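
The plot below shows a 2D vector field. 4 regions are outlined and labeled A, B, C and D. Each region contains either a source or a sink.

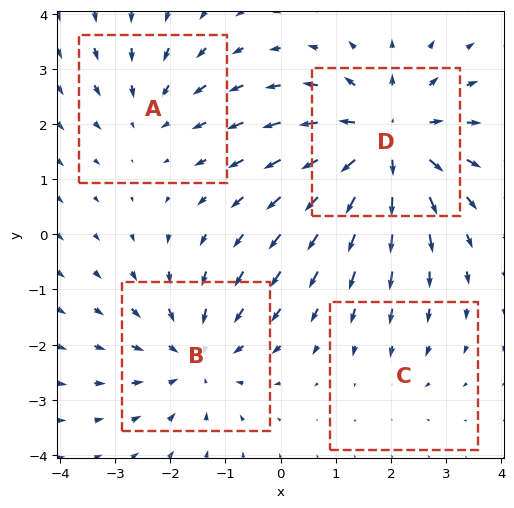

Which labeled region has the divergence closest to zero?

Divergence at each region's feature centre — A: about -3, B: about -4, C: about -2, D: about +6. Region C is closest to zero.

C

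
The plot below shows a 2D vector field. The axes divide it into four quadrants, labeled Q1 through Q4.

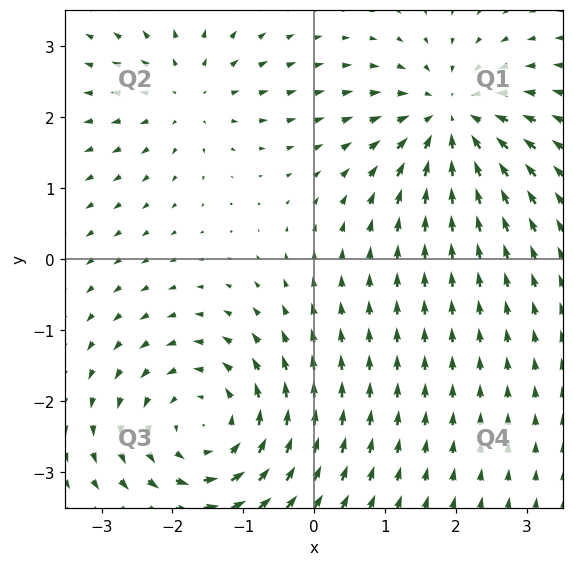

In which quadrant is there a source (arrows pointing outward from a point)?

The source sits at approximately (-1.8, 2.3), which lies in quadrant Q2. The divergence there is about +3, positive as expected for a source.

Q2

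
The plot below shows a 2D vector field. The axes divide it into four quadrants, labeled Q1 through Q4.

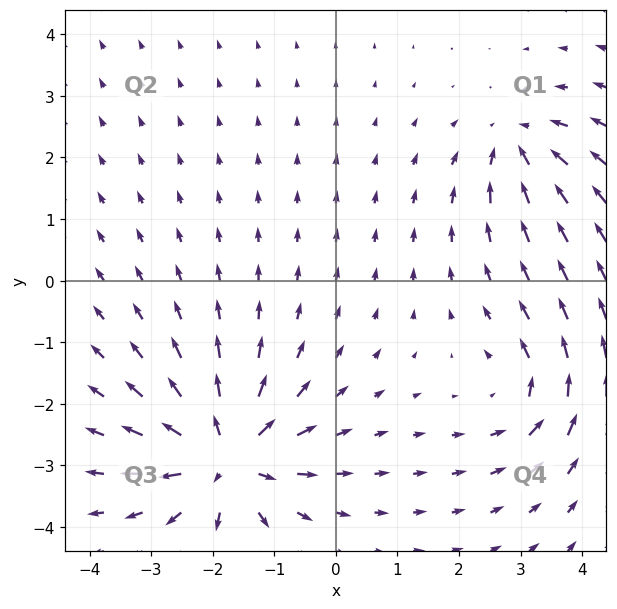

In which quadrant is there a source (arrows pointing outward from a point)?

Q3

The source sits at approximately (-1.8, -2.9), which lies in quadrant Q3. The divergence there is about +6, positive as expected for a source.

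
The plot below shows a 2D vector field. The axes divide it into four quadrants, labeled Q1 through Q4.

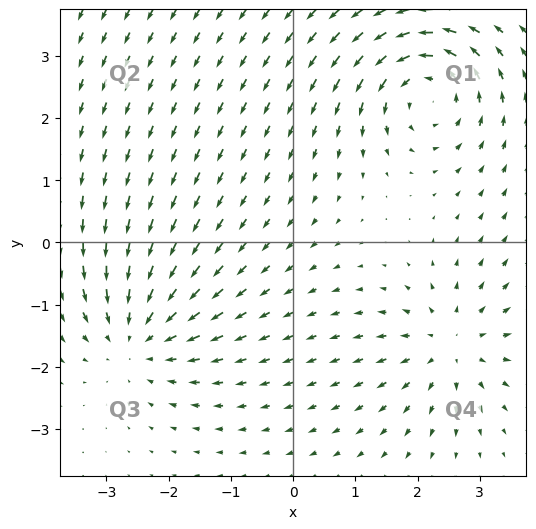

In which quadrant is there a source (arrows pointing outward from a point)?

The source sits at approximately (2.5, -1.7), which lies in quadrant Q4. The divergence there is about +4, positive as expected for a source.

Q4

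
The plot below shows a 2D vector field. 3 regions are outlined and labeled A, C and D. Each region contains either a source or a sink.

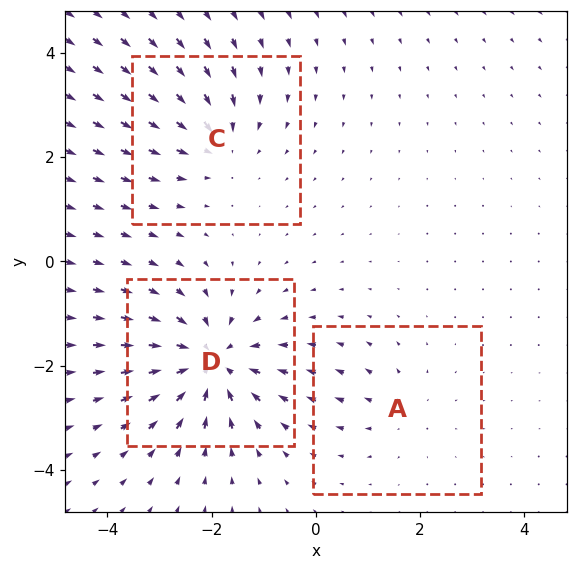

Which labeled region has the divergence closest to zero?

Divergence at each region's feature centre — A: about +2, C: about -3, D: about -5. Region A is closest to zero.

A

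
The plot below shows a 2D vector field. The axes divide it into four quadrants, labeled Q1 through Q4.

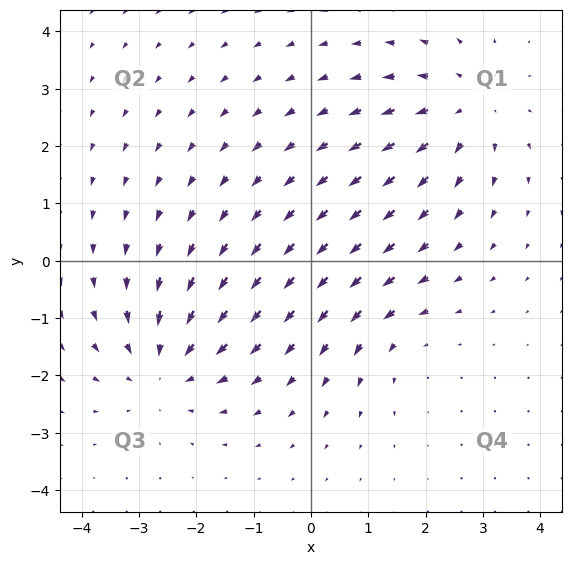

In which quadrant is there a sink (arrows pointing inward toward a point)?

The sink sits at approximately (-2.5, -1.9), which lies in quadrant Q3. The divergence there is about -4, negative as expected for a sink.

Q3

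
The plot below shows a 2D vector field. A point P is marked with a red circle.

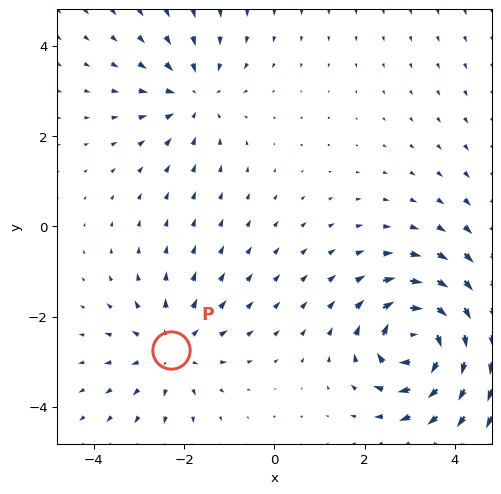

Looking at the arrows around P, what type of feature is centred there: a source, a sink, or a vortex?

At P (-2.3, -2.7) the arrows spread outward. Divergence about +3, curl ≈0 — positive divergence with near-zero curl is a source.

source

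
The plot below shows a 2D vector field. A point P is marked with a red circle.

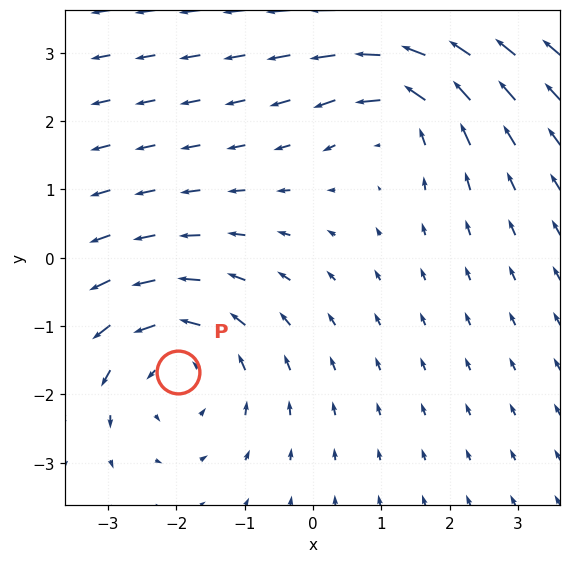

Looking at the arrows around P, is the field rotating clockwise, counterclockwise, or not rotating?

counterclockwise

Near P at (-2.0, -1.7) the arrows circulate counterclockwise. The curl (z-component) there is about +3; positive curl means counterclockwise rotation.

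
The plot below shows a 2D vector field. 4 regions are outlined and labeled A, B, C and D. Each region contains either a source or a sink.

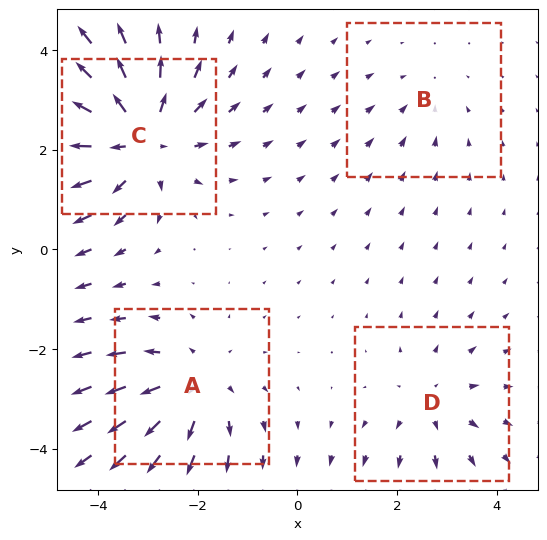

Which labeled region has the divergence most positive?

C

Divergence at each region's feature centre — A: about +4, B: about -2, C: about +6, D: about +3. Region C is most positive.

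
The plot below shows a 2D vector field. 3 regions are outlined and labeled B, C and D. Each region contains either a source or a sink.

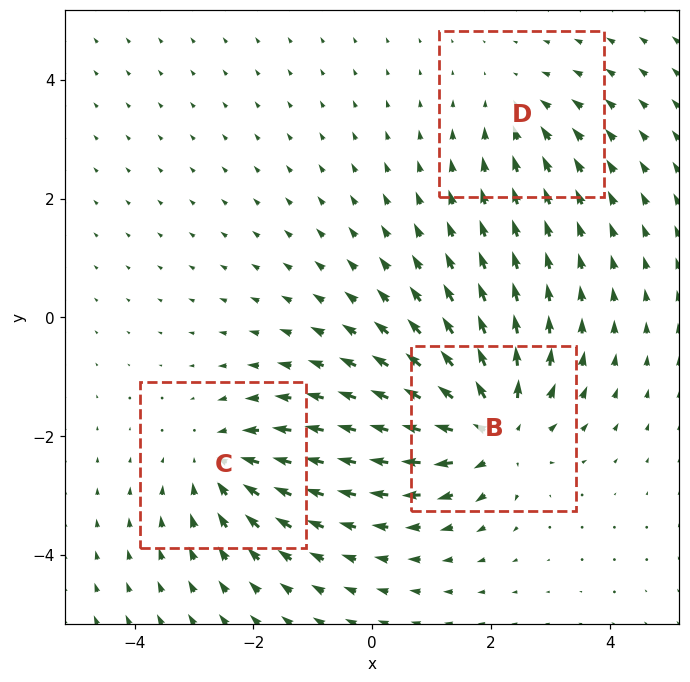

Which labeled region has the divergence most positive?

Divergence at each region's feature centre — B: about +5, C: about -3, D: about -2. Region B is most positive.

B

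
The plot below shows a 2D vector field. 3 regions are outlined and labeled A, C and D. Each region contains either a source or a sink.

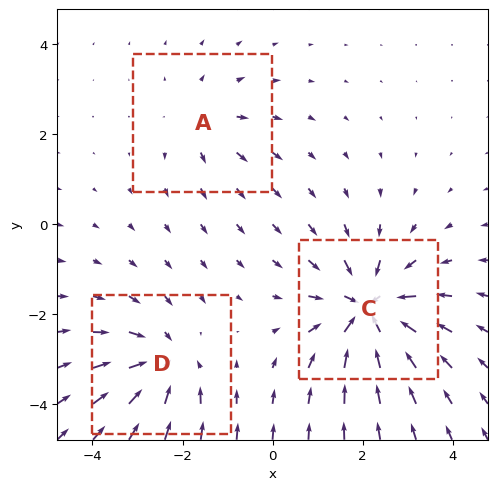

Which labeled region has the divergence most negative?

Divergence at each region's feature centre — A: about +2, C: about -6, D: about -4. Region C is most negative.

C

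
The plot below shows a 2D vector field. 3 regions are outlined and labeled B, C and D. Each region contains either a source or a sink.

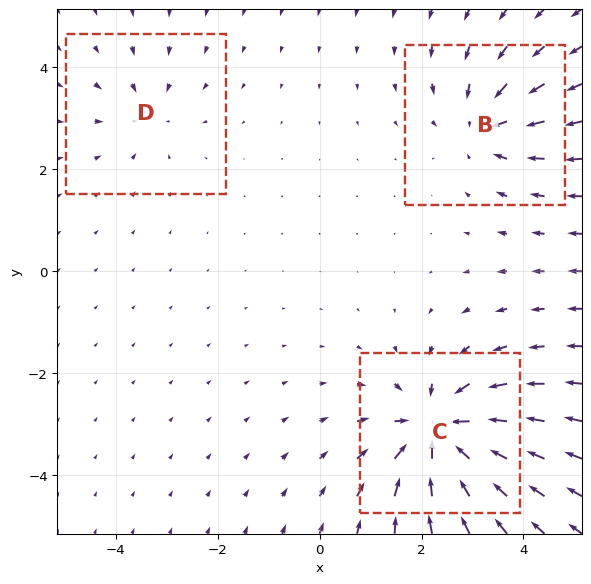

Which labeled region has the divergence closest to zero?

Divergence at each region's feature centre — B: about -3, C: about -6, D: about -2. Region D is closest to zero.

D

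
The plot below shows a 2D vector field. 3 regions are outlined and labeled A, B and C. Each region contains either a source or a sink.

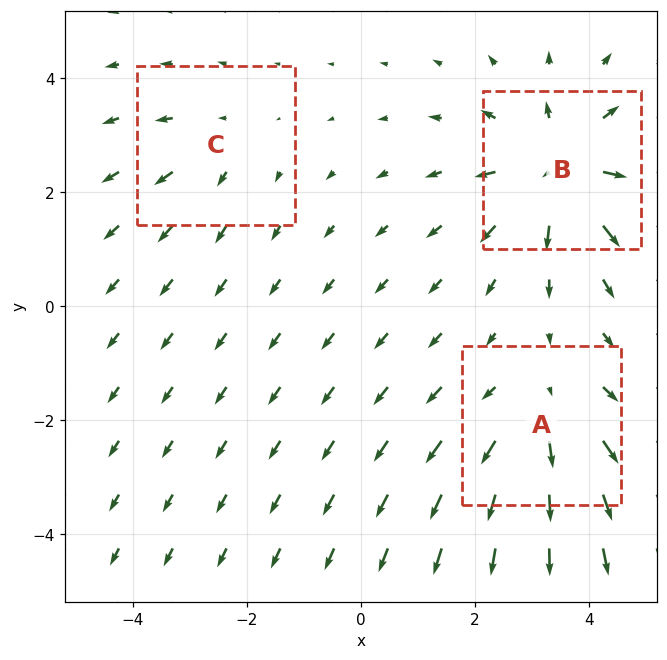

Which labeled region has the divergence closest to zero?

Divergence at each region's feature centre — A: about +3, B: about +4, C: about +2. Region C is closest to zero.

C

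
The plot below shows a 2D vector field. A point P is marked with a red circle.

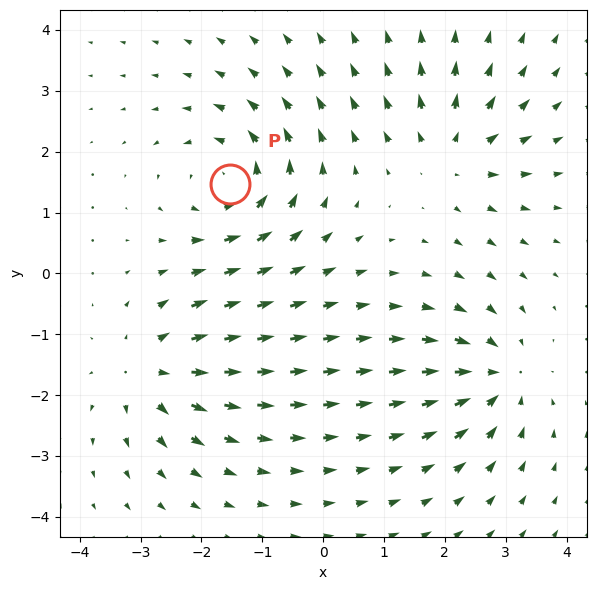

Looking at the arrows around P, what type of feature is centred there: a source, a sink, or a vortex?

At P (-1.5, 1.5) the arrows circulate counterclockwise. Divergence ≈0, curl about +4 — near-zero divergence with nonzero curl is a vortex.

vortex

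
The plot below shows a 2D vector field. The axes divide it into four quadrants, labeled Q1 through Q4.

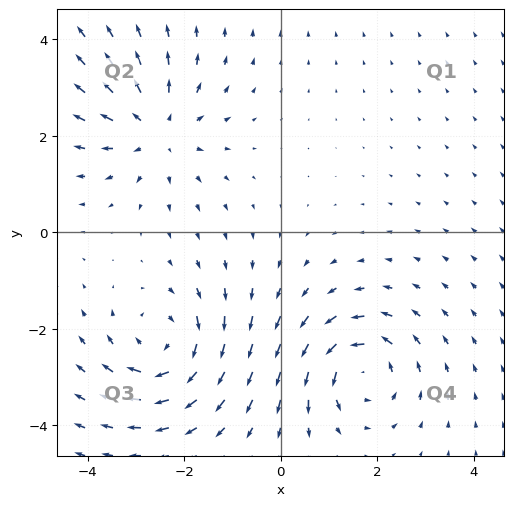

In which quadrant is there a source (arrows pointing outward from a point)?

The source sits at approximately (-2.6, 2.1), which lies in quadrant Q2. The divergence there is about +3, positive as expected for a source.

Q2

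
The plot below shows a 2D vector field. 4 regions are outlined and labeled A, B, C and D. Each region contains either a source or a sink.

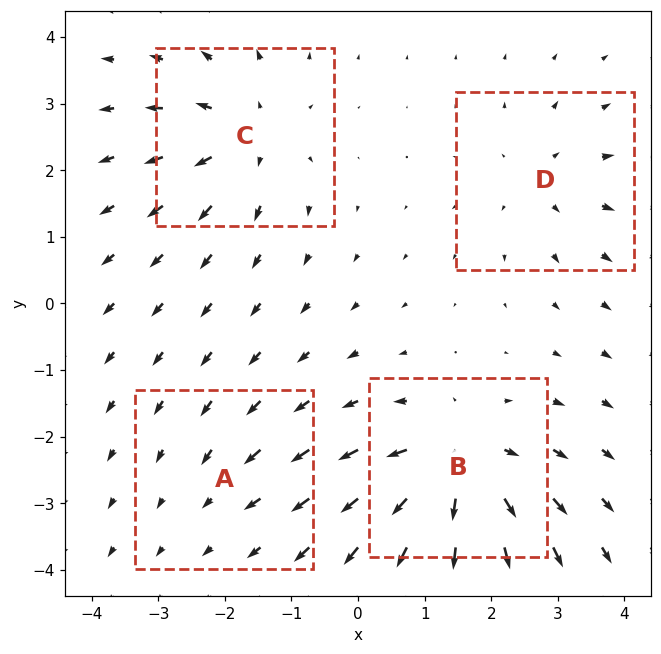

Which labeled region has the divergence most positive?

B

Divergence at each region's feature centre — A: about -2, B: about +8, C: about +6, D: about +4. Region B is most positive.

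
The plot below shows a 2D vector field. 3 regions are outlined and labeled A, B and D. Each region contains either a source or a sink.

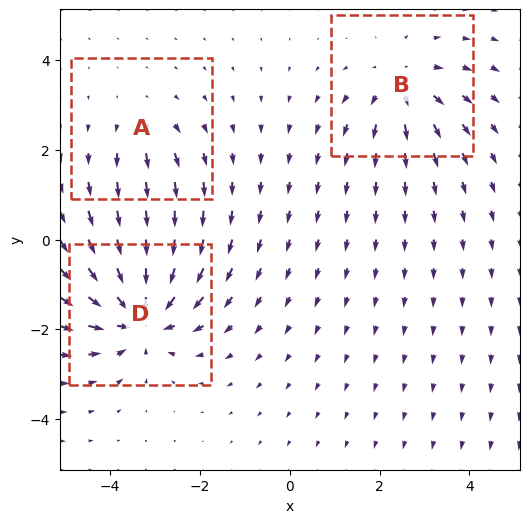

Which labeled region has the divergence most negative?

D

Divergence at each region's feature centre — A: about +2, B: about +3, D: about -5. Region D is most negative.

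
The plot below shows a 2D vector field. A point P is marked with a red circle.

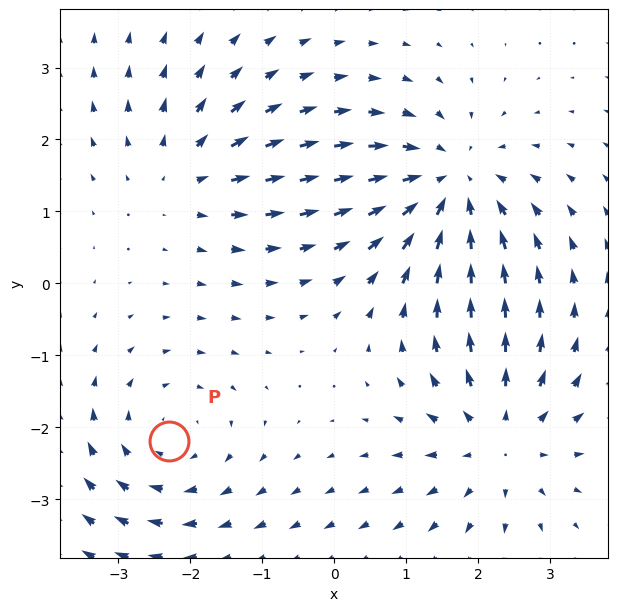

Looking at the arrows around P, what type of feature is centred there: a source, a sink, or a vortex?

vortex

At P (-2.3, -2.2) the arrows circulate clockwise. Divergence ≈0, curl about -3 — near-zero divergence with nonzero curl is a vortex.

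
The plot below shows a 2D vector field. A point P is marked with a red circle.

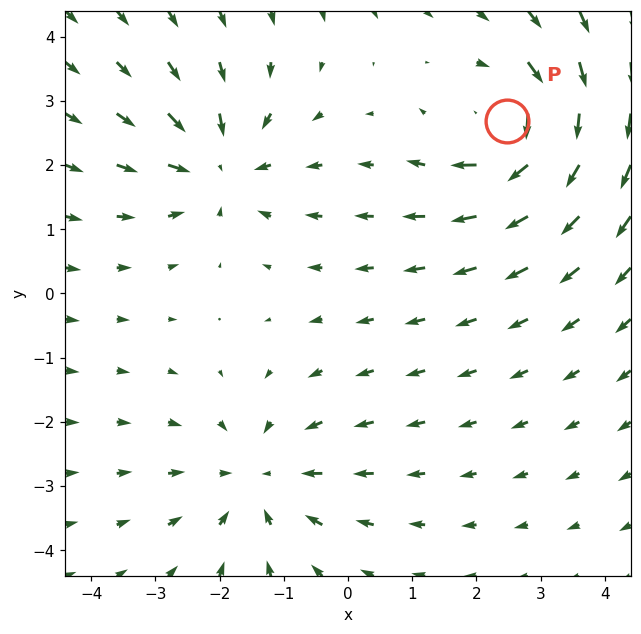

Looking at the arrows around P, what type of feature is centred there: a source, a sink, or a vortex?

vortex

At P (2.5, 2.7) the arrows circulate clockwise. Divergence ≈0, curl about -4 — near-zero divergence with nonzero curl is a vortex.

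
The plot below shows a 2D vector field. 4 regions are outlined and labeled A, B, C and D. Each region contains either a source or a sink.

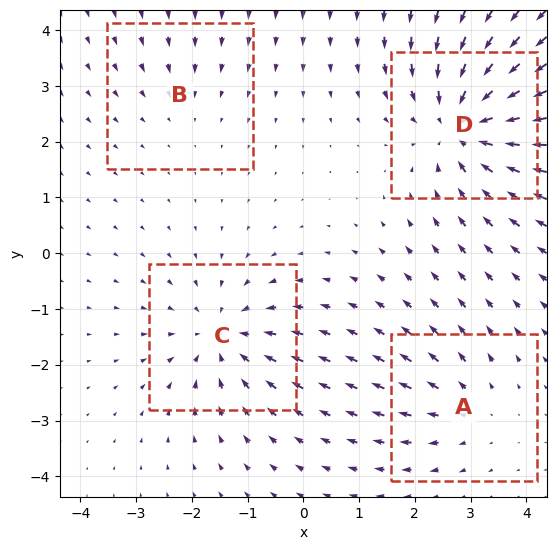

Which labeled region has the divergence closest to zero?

Divergence at each region's feature centre — A: about +3, B: about -2, C: about -5, D: about -7. Region B is closest to zero.

B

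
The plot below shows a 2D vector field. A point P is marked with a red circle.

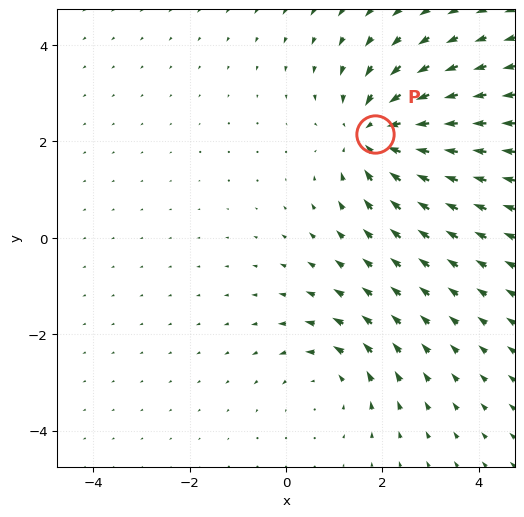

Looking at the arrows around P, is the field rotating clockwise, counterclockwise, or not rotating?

Near P at (1.8, 2.2) the arrows show no circulation. The curl there is ≈0.

not rotating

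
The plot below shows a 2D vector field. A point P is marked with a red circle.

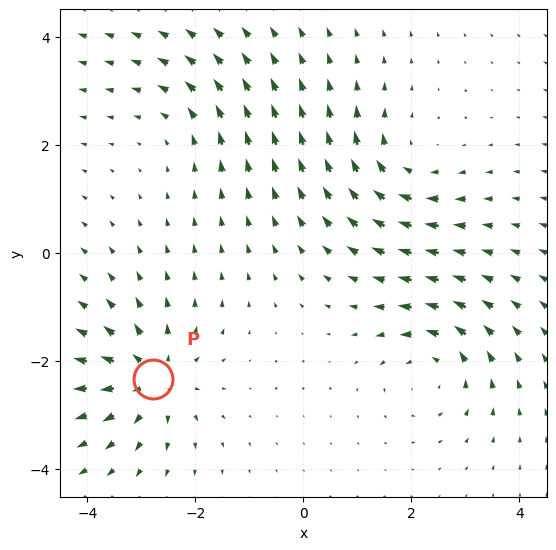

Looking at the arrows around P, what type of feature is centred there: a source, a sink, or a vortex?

source

At P (-2.8, -2.3) the arrows spread outward. Divergence about +5, curl ≈0 — positive divergence with near-zero curl is a source.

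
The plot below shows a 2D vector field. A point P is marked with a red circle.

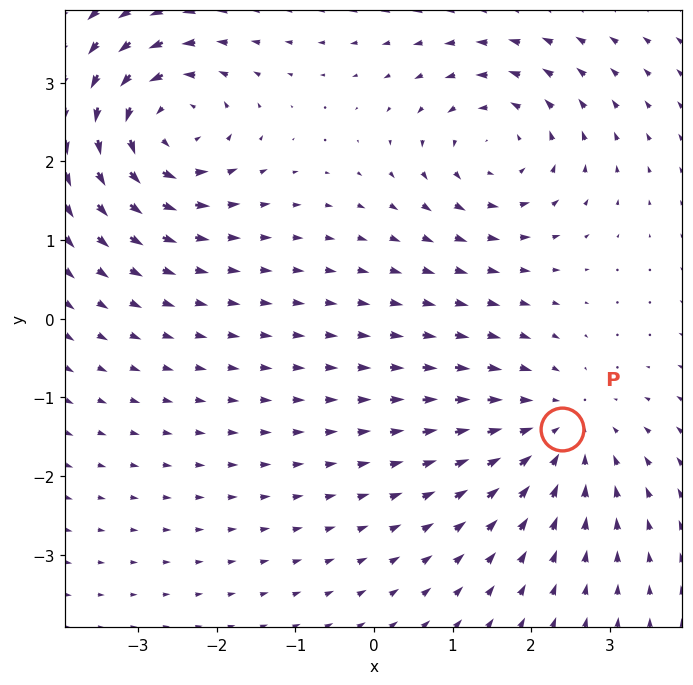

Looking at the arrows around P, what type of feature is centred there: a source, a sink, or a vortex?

sink

At P (2.4, -1.4) the arrows converge inward. Divergence about -4, curl ≈0 — negative divergence with near-zero curl is a sink.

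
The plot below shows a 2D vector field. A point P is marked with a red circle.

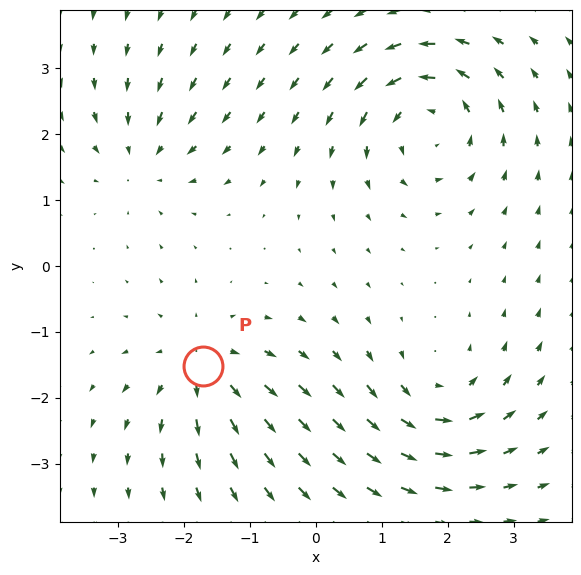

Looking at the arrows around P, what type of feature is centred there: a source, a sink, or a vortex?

At P (-1.7, -1.5) the arrows spread outward. Divergence about +4, curl ≈0 — positive divergence with near-zero curl is a source.

source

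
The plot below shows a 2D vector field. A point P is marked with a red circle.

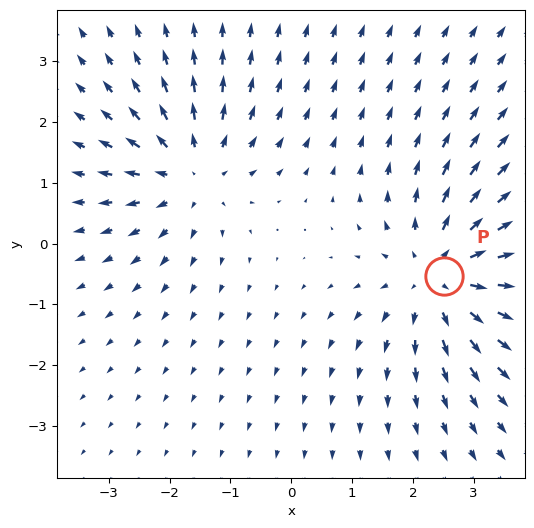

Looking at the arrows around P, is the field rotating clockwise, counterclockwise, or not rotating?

not rotating

Near P at (2.5, -0.5) the arrows show no circulation. The curl there is ≈0.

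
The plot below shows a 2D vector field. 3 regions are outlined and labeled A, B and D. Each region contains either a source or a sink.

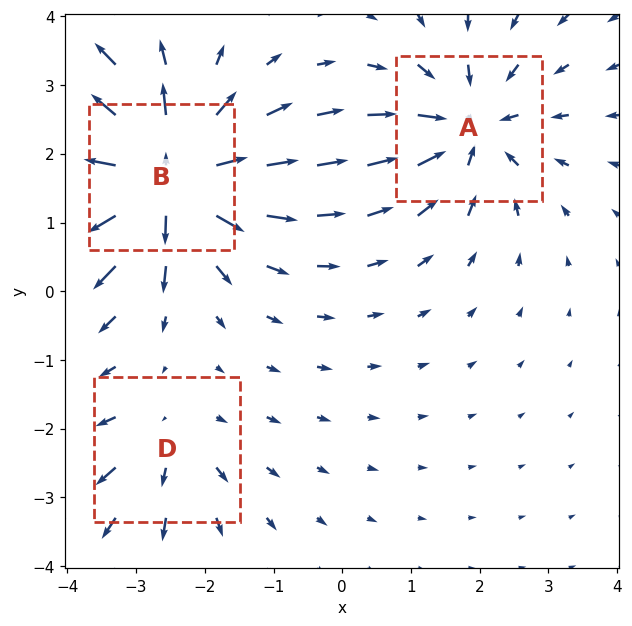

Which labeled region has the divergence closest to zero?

D

Divergence at each region's feature centre — A: about -4, B: about +6, D: about +2. Region D is closest to zero.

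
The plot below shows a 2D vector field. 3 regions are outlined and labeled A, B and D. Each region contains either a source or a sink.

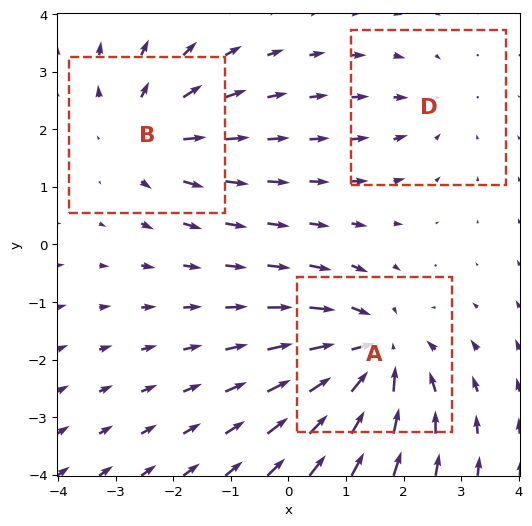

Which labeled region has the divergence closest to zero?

Divergence at each region's feature centre — A: about -4, B: about +3, D: about -2. Region D is closest to zero.

D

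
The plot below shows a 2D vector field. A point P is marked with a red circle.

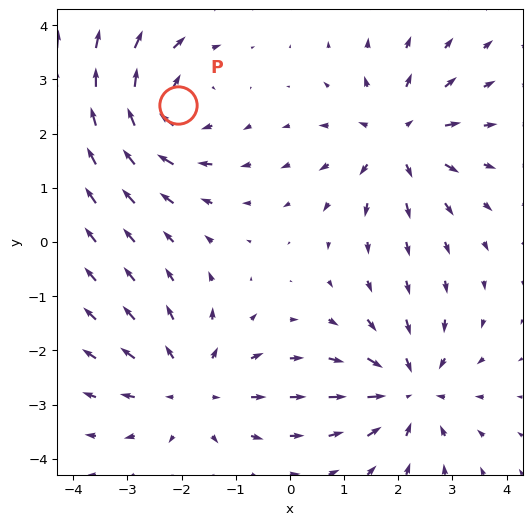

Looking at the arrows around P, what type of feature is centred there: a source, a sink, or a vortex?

vortex

At P (-2.1, 2.5) the arrows circulate clockwise. Divergence ≈0, curl about -5 — near-zero divergence with nonzero curl is a vortex.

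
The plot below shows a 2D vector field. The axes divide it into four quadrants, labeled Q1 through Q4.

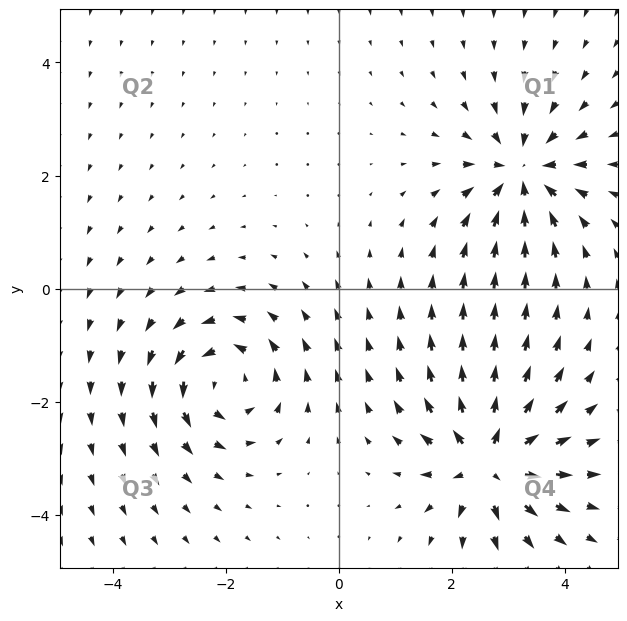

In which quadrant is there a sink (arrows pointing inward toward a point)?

The sink sits at approximately (3.2, 2.1), which lies in quadrant Q1. The divergence there is about -6, negative as expected for a sink.

Q1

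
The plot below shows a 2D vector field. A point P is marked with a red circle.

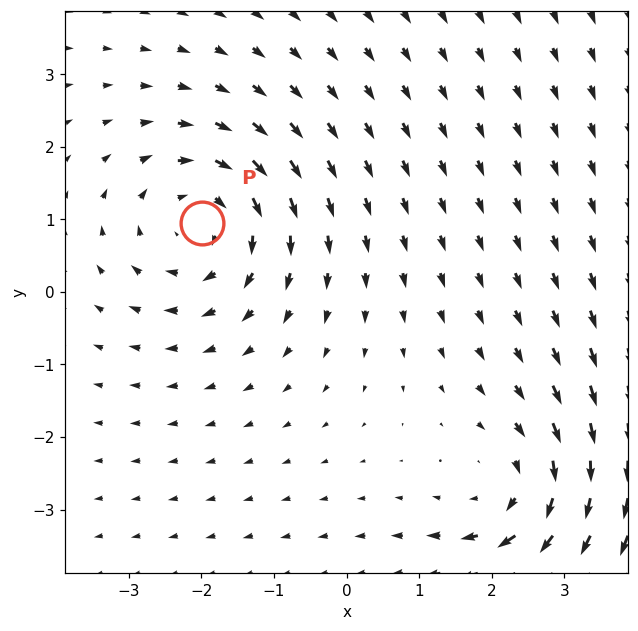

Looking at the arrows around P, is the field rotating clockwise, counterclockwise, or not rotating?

clockwise

Near P at (-2.0, 1.0) the arrows circulate clockwise. The curl (z-component) there is about -4; negative curl means clockwise rotation.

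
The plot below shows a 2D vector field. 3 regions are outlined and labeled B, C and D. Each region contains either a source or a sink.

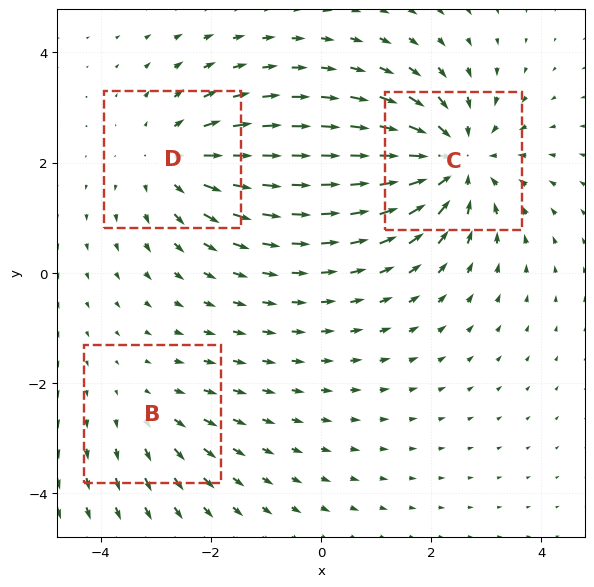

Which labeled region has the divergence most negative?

Divergence at each region's feature centre — B: about +2, C: about -4, D: about +3. Region C is most negative.

C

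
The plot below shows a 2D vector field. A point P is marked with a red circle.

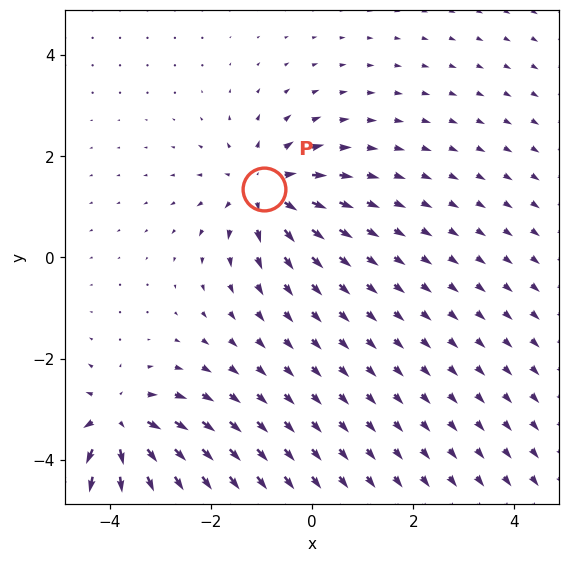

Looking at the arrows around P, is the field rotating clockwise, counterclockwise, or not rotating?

Near P at (-1.0, 1.3) the arrows show no circulation. The curl there is ≈0.

not rotating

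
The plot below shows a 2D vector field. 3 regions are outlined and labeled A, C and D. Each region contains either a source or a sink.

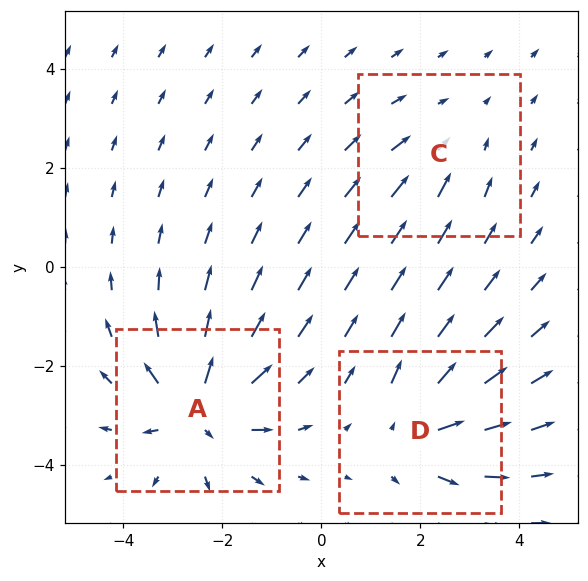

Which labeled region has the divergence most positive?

A

Divergence at each region's feature centre — A: about +6, C: about -2, D: about +4. Region A is most positive.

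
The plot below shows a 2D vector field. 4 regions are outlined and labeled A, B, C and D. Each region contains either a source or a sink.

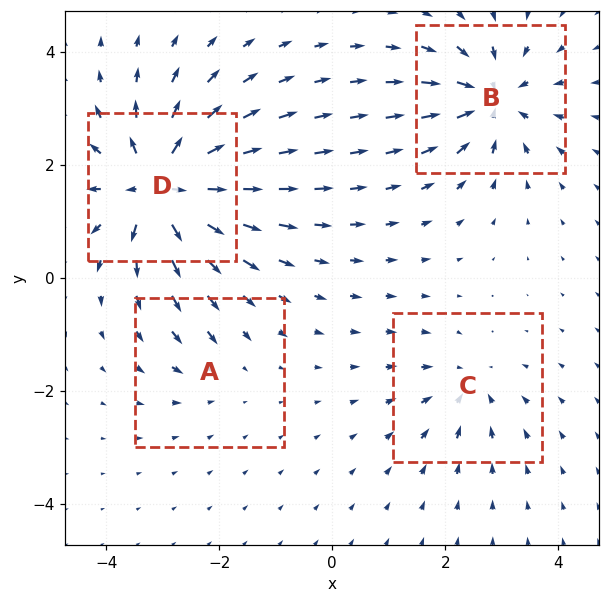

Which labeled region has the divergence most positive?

D

Divergence at each region's feature centre — A: about -2, B: about -7, C: about -4, D: about +9. Region D is most positive.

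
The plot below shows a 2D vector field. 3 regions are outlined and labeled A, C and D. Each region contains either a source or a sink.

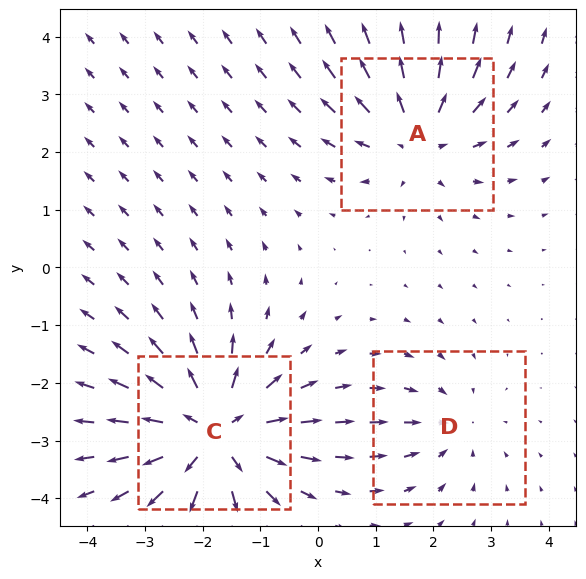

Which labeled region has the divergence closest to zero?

Divergence at each region's feature centre — A: about +4, C: about +5, D: about -2. Region D is closest to zero.

D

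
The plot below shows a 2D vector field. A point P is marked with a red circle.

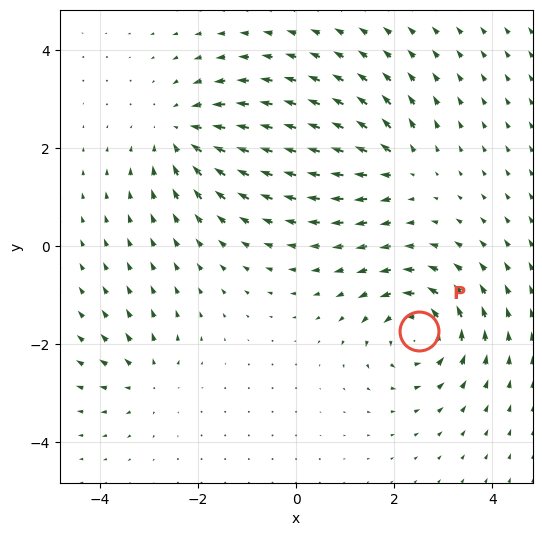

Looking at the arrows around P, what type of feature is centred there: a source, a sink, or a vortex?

At P (2.5, -1.7) the arrows circulate counterclockwise. Divergence ≈0, curl about +6 — near-zero divergence with nonzero curl is a vortex.

vortex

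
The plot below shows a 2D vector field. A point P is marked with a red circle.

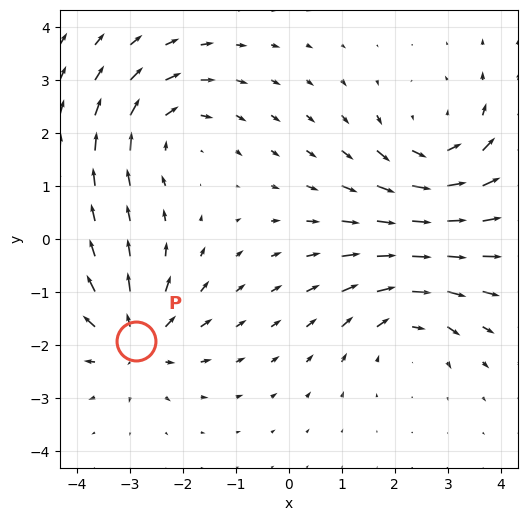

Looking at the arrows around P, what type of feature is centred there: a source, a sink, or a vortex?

source

At P (-2.9, -1.9) the arrows spread outward. Divergence about +4, curl ≈0 — positive divergence with near-zero curl is a source.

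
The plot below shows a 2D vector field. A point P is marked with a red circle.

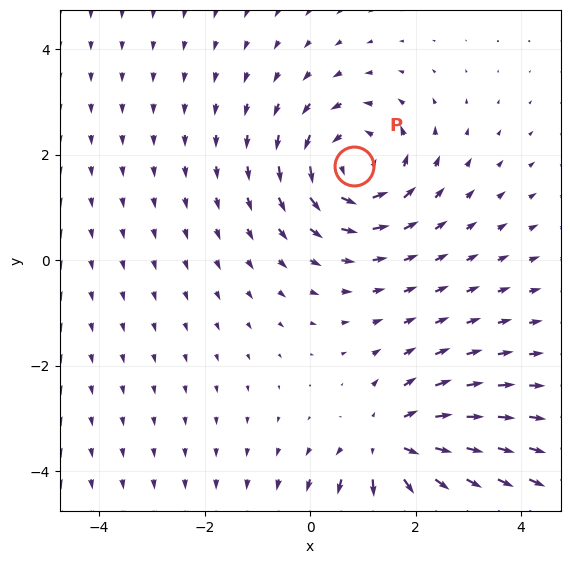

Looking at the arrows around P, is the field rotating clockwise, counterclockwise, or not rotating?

counterclockwise

Near P at (0.8, 1.8) the arrows circulate counterclockwise. The curl (z-component) there is about +5; positive curl means counterclockwise rotation.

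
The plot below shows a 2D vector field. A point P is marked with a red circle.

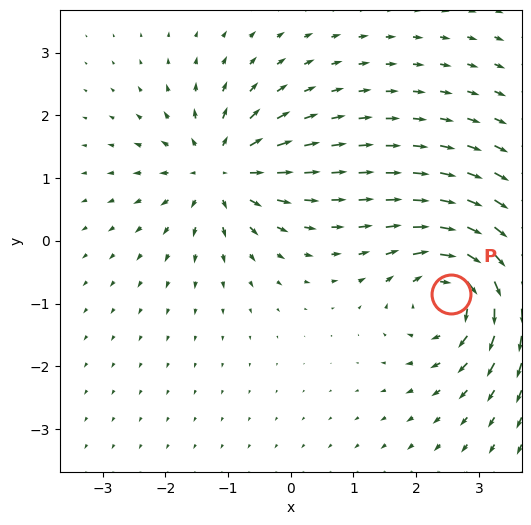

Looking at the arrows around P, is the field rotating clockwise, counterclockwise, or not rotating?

Near P at (2.6, -0.9) the arrows circulate clockwise. The curl (z-component) there is about -6; negative curl means clockwise rotation.

clockwise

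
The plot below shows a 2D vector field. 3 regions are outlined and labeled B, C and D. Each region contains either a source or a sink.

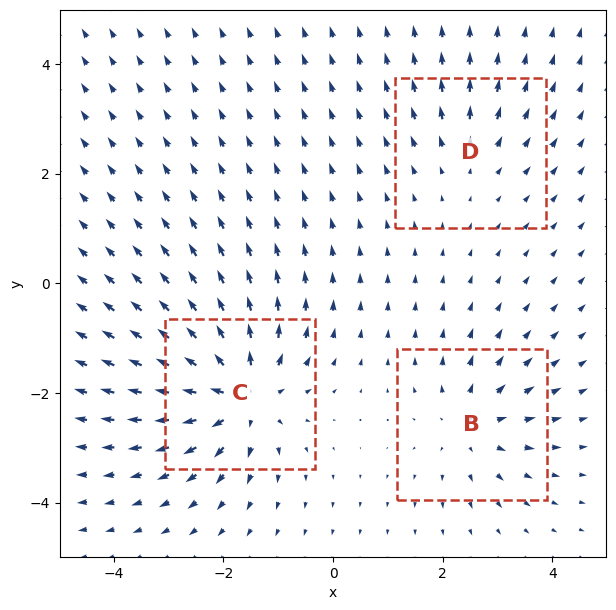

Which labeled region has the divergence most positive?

C

Divergence at each region's feature centre — B: about +3, C: about +6, D: about +2. Region C is most positive.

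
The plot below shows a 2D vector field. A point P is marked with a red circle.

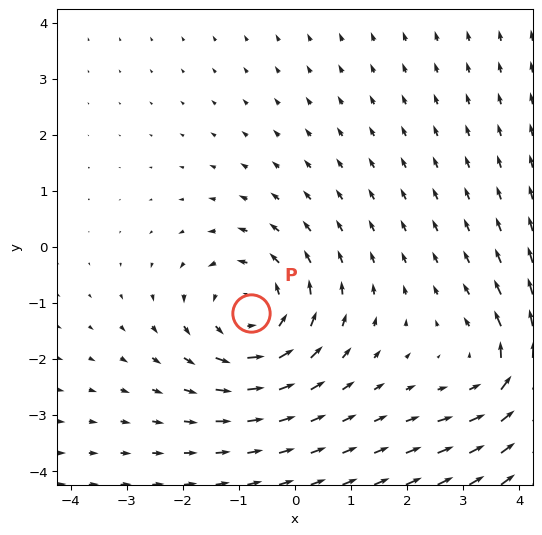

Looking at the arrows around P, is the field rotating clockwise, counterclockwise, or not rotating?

Near P at (-0.8, -1.2) the arrows circulate counterclockwise. The curl (z-component) there is about +3; positive curl means counterclockwise rotation.

counterclockwise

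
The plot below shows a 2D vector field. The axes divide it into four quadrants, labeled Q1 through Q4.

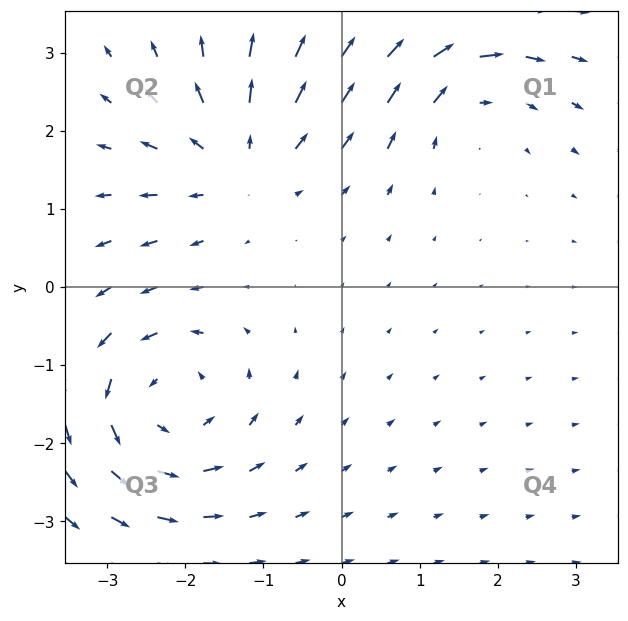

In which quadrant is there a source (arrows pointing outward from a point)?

The source sits at approximately (-1.3, 1.7), which lies in quadrant Q2. The divergence there is about +4, positive as expected for a source.

Q2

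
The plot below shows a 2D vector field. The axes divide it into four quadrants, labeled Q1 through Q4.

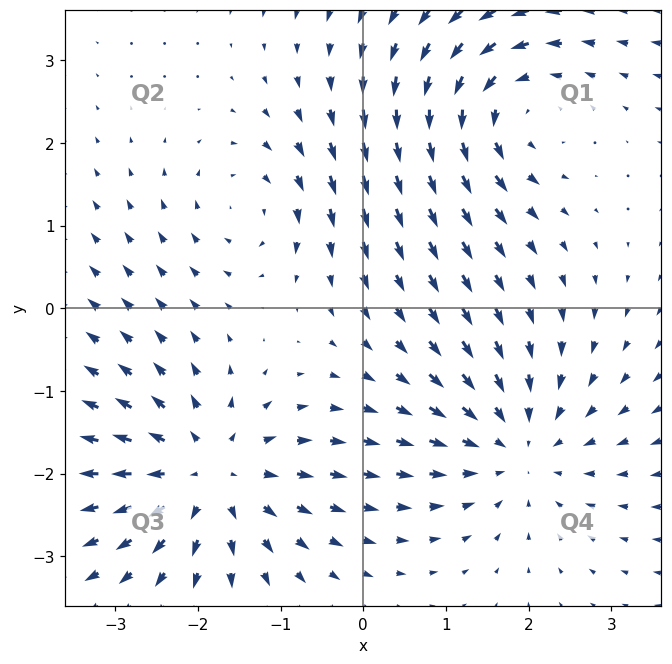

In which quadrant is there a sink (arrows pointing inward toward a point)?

Q4

The sink sits at approximately (1.9, -1.7), which lies in quadrant Q4. The divergence there is about -4, negative as expected for a sink.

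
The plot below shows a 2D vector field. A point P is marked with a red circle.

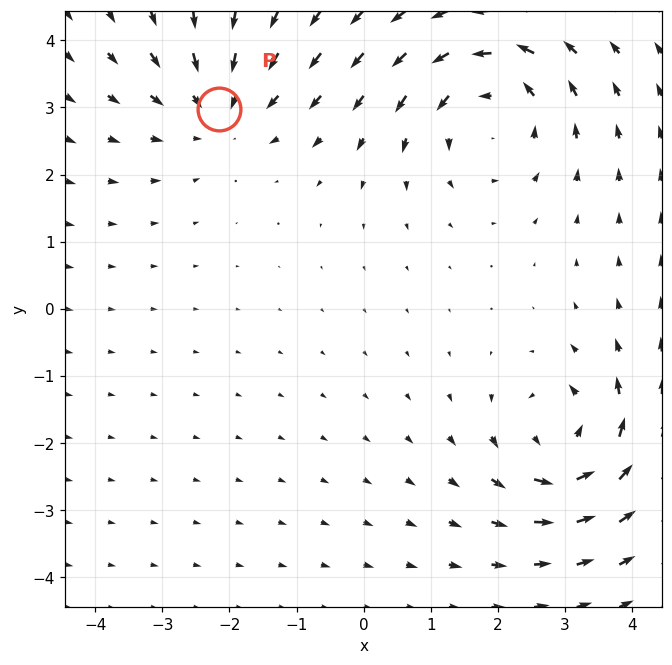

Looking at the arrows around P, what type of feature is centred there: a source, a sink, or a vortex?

At P (-2.2, 3.0) the arrows converge inward. Divergence about -3, curl ≈0 — negative divergence with near-zero curl is a sink.

sink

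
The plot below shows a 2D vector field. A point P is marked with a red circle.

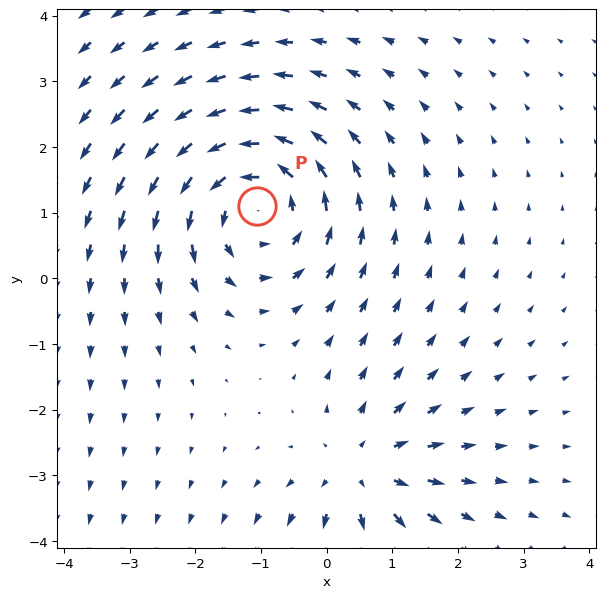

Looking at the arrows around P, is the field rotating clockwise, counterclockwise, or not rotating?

counterclockwise

Near P at (-1.1, 1.1) the arrows circulate counterclockwise. The curl (z-component) there is about +4; positive curl means counterclockwise rotation.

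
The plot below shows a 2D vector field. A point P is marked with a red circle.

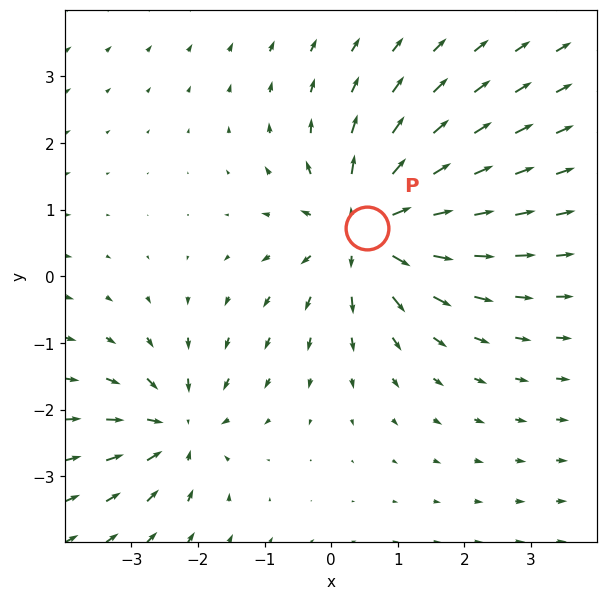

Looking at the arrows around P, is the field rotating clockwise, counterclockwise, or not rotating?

Near P at (0.5, 0.7) the arrows show no circulation. The curl there is ≈0.

not rotating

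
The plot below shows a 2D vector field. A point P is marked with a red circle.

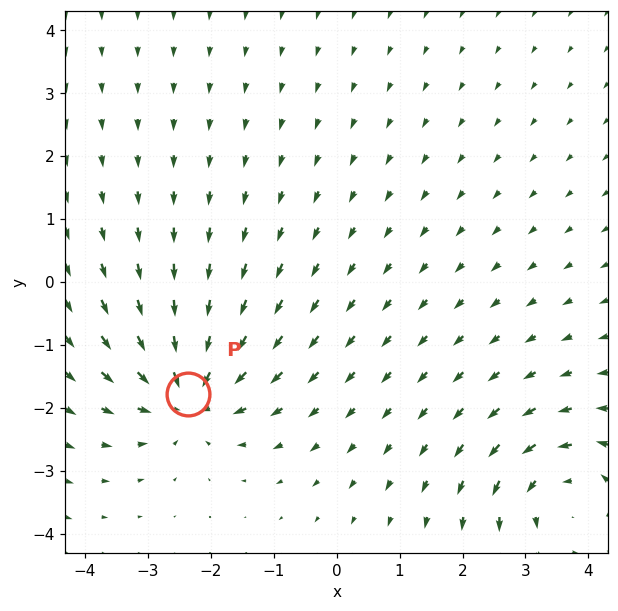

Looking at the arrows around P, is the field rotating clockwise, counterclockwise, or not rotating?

Near P at (-2.4, -1.8) the arrows show no circulation. The curl there is ≈0.

not rotating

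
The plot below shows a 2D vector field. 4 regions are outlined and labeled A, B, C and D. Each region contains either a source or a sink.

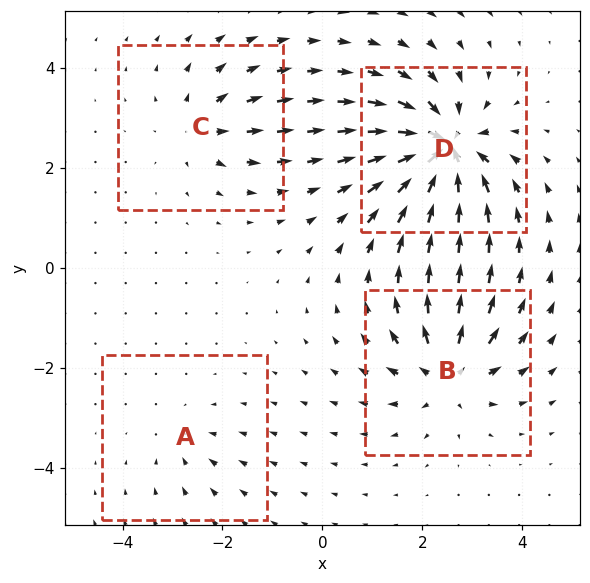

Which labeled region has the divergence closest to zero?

A

Divergence at each region's feature centre — A: about -2, B: about +6, C: about +4, D: about -9. Region A is closest to zero.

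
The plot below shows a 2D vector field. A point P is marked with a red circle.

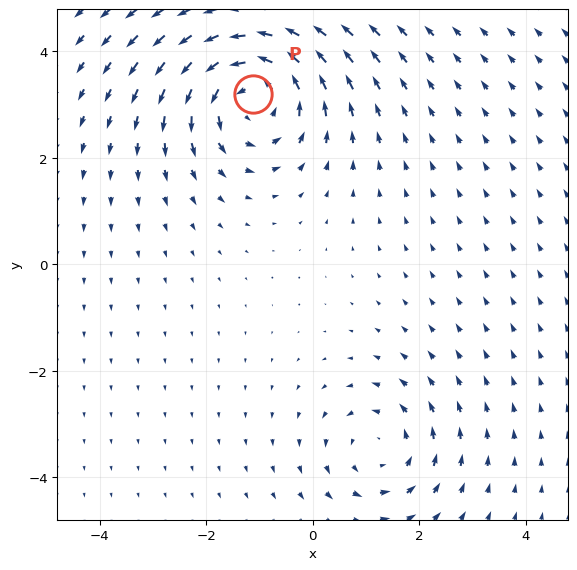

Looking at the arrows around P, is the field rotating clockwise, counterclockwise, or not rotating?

counterclockwise

Near P at (-1.1, 3.2) the arrows circulate counterclockwise. The curl (z-component) there is about +4; positive curl means counterclockwise rotation.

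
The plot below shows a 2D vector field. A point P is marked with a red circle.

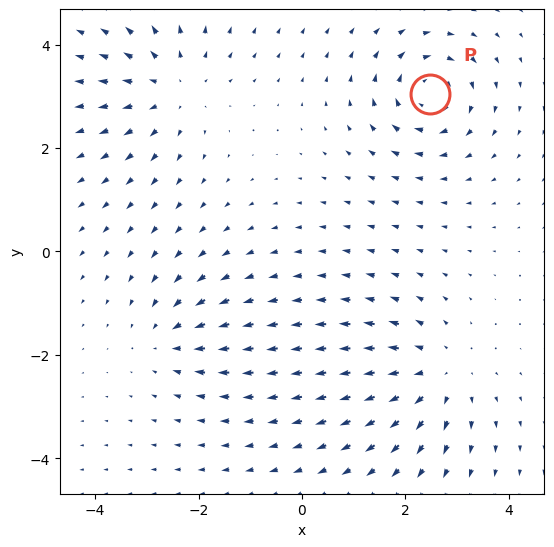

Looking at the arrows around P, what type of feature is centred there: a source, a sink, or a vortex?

At P (2.5, 3.0) the arrows circulate clockwise. Divergence ≈0, curl about -6 — near-zero divergence with nonzero curl is a vortex.

vortex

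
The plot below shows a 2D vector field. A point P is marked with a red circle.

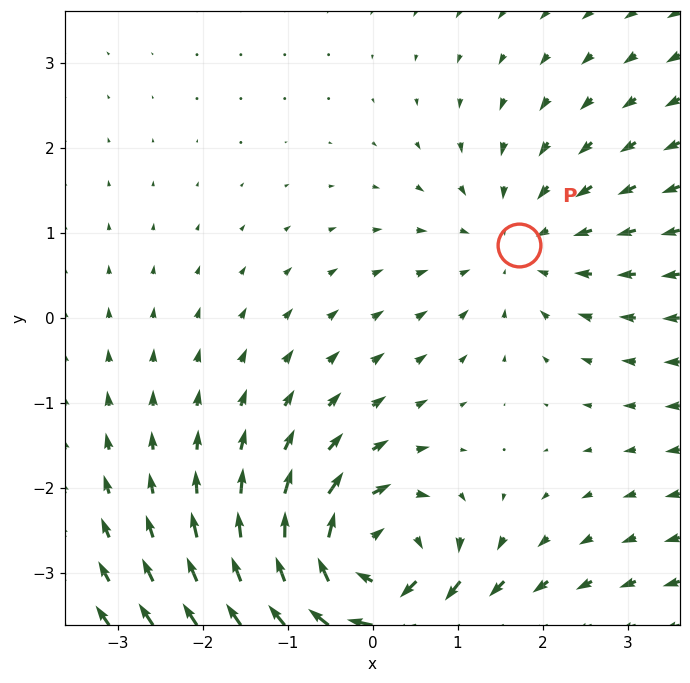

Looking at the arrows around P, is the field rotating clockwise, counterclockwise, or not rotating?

Near P at (1.7, 0.9) the arrows show no circulation. The curl there is ≈0.

not rotating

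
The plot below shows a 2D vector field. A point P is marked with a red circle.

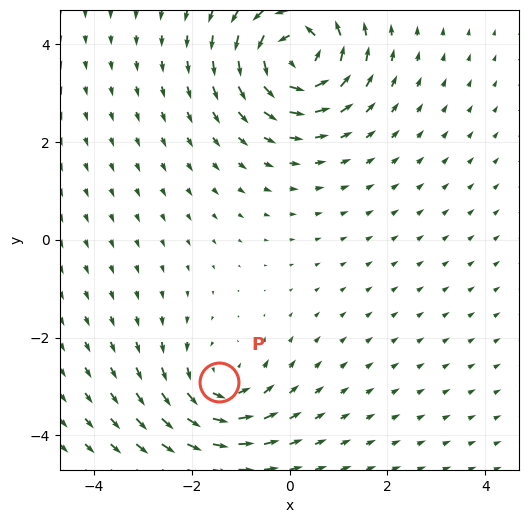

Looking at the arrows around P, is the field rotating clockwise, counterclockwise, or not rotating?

Near P at (-1.4, -2.9) the arrows circulate counterclockwise. The curl (z-component) there is about +4; positive curl means counterclockwise rotation.

counterclockwise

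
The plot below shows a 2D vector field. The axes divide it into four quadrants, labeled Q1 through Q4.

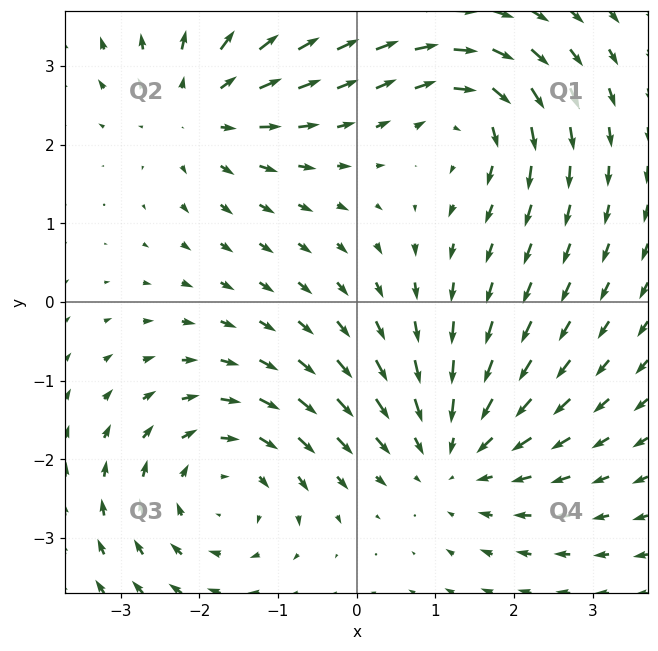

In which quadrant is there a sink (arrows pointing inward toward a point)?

The sink sits at approximately (1.2, -1.9), which lies in quadrant Q4. The divergence there is about -4, negative as expected for a sink.

Q4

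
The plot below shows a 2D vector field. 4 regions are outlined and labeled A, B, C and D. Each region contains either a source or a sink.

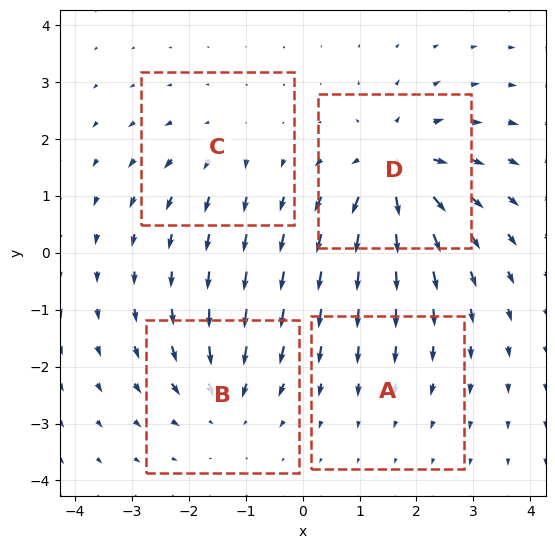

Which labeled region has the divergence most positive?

D

Divergence at each region's feature centre — A: about -2, B: about -5, C: about +3, D: about +8. Region D is most positive.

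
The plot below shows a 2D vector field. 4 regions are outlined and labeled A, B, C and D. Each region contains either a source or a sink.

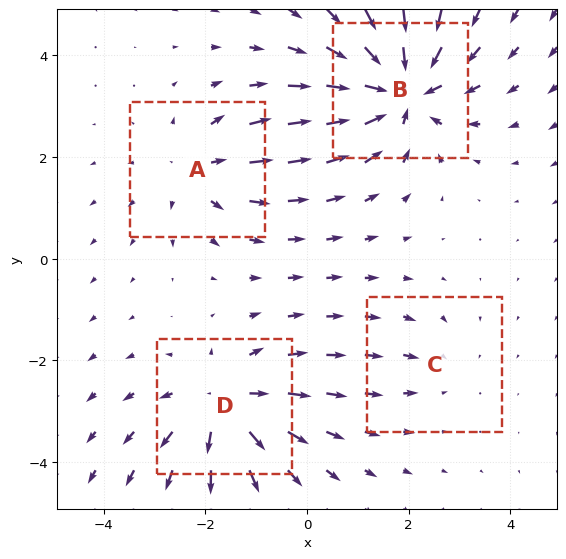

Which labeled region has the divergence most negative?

B

Divergence at each region's feature centre — A: about +4, B: about -7, C: about -2, D: about +5. Region B is most negative.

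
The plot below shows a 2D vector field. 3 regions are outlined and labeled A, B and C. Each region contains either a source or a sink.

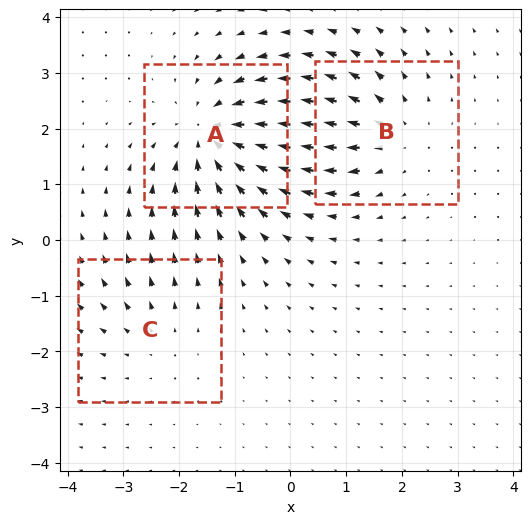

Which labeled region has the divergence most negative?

A

Divergence at each region's feature centre — A: about -5, B: about +3, C: about +2. Region A is most negative.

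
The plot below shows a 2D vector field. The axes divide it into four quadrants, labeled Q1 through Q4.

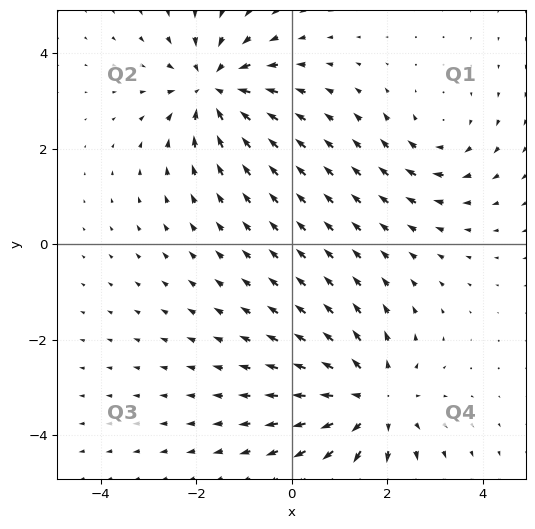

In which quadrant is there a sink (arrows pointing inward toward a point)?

Q2

The sink sits at approximately (-1.6, 3.3), which lies in quadrant Q2. The divergence there is about -5, negative as expected for a sink.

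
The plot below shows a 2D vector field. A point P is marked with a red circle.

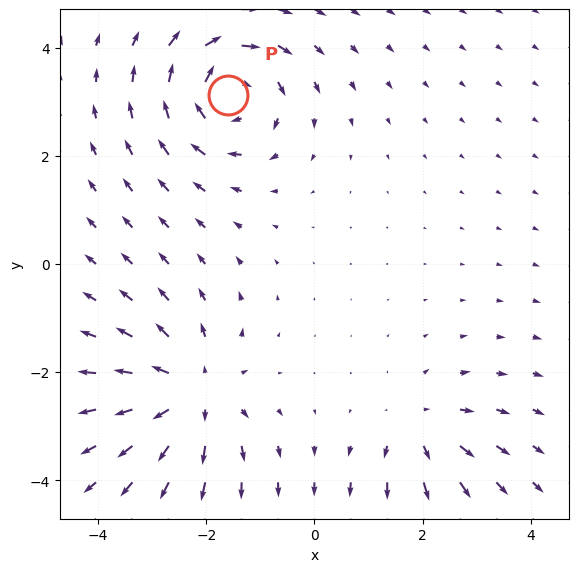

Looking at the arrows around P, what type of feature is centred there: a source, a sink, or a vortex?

At P (-1.6, 3.1) the arrows circulate clockwise. Divergence ≈0, curl about -6 — near-zero divergence with nonzero curl is a vortex.

vortex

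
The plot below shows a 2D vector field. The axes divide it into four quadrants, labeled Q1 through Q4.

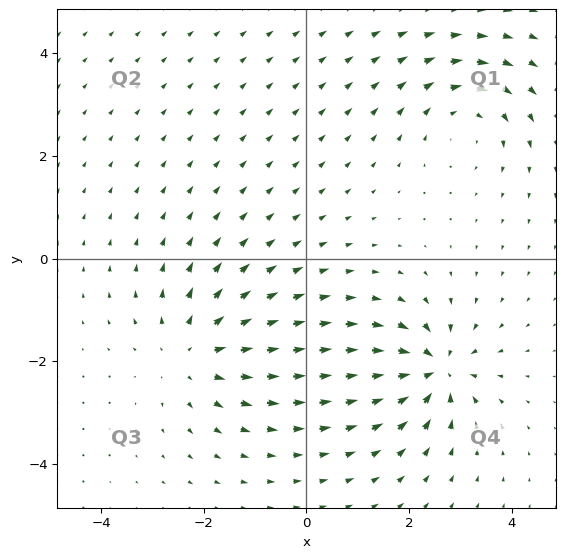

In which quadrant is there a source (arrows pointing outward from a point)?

Q3

The source sits at approximately (-2.2, -1.8), which lies in quadrant Q3. The divergence there is about +4, positive as expected for a source.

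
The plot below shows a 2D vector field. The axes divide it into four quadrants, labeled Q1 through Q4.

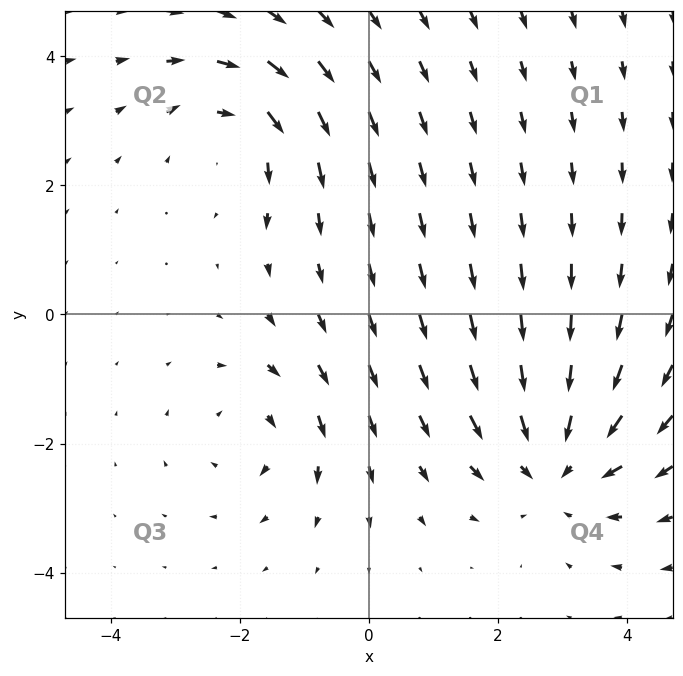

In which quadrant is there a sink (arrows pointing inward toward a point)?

Q4

The sink sits at approximately (2.9, -2.3), which lies in quadrant Q4. The divergence there is about -4, negative as expected for a sink.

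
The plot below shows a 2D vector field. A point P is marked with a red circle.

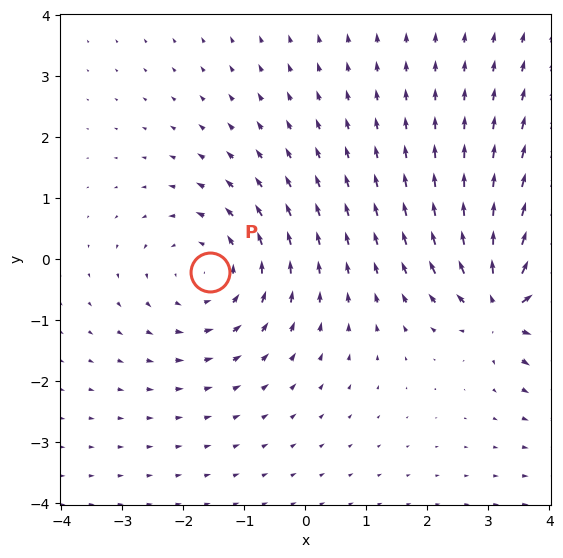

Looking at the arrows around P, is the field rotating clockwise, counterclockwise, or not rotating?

Near P at (-1.6, -0.2) the arrows circulate counterclockwise. The curl (z-component) there is about +2; positive curl means counterclockwise rotation.

counterclockwise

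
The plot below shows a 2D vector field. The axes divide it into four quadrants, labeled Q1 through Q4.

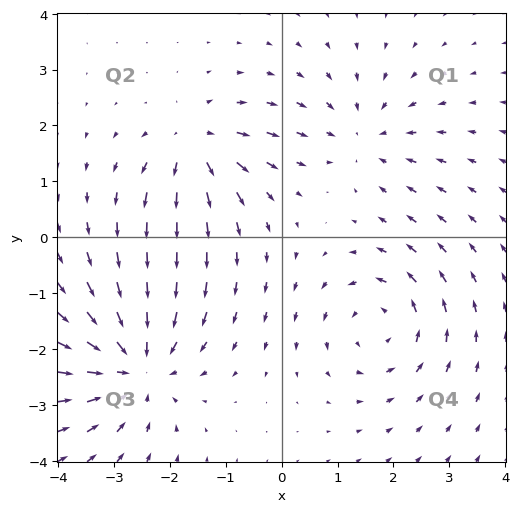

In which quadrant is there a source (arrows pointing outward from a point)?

The source sits at approximately (-1.5, 1.6), which lies in quadrant Q2. The divergence there is about +4, positive as expected for a source.

Q2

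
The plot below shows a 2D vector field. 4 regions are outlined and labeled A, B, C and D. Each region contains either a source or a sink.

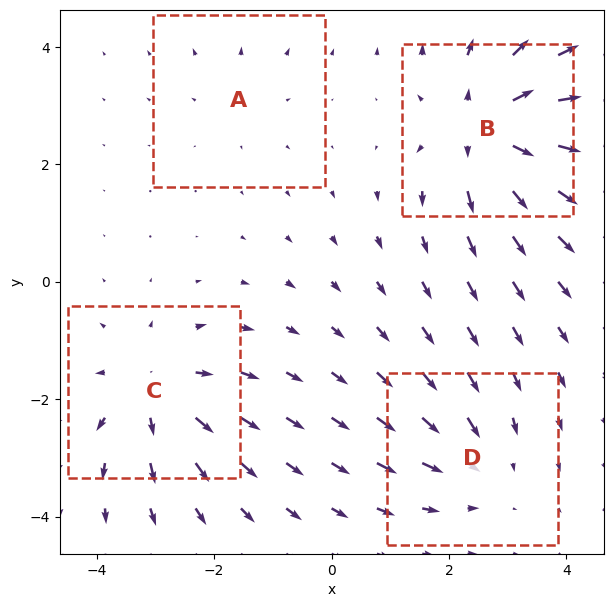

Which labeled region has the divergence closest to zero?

Divergence at each region's feature centre — A: about +2, B: about +6, C: about +5, D: about -3. Region A is closest to zero.

A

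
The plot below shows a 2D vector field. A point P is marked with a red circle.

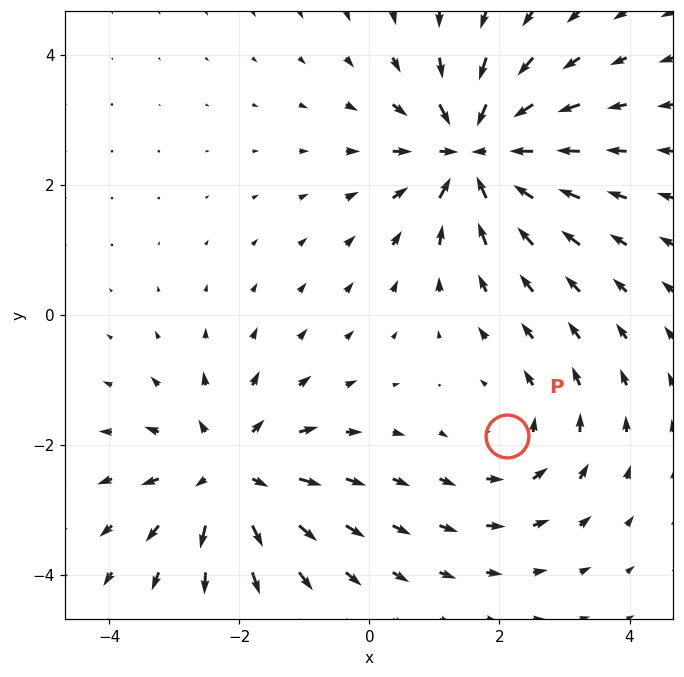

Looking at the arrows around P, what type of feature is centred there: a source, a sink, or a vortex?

vortex

At P (2.1, -1.9) the arrows circulate counterclockwise. Divergence ≈0, curl about +2 — near-zero divergence with nonzero curl is a vortex.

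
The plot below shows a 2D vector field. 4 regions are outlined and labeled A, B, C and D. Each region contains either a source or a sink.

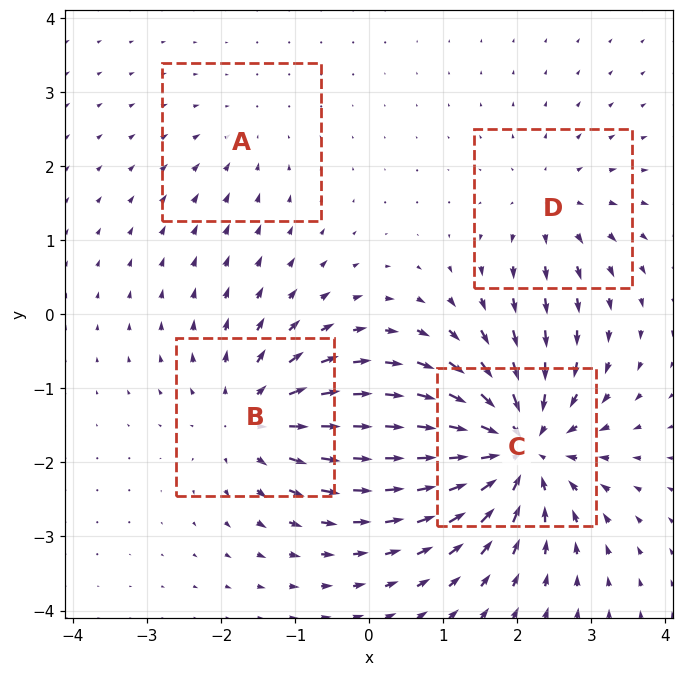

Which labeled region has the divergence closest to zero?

A

Divergence at each region's feature centre — A: about -2, B: about +5, C: about -8, D: about +4. Region A is closest to zero.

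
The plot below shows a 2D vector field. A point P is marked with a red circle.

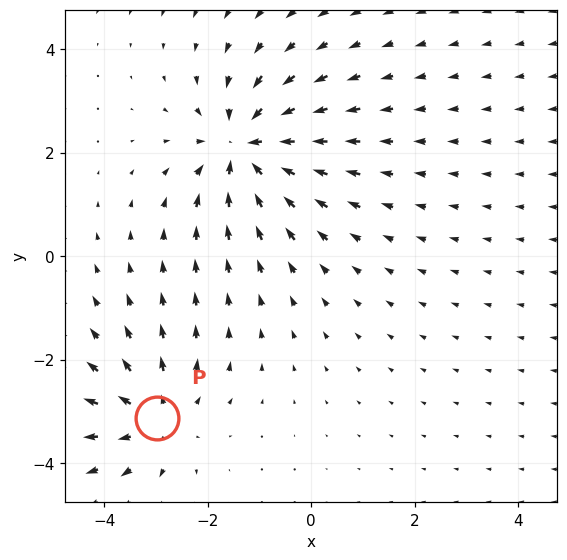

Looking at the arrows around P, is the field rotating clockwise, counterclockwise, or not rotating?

Near P at (-3.0, -3.1) the arrows show no circulation. The curl there is ≈0.

not rotating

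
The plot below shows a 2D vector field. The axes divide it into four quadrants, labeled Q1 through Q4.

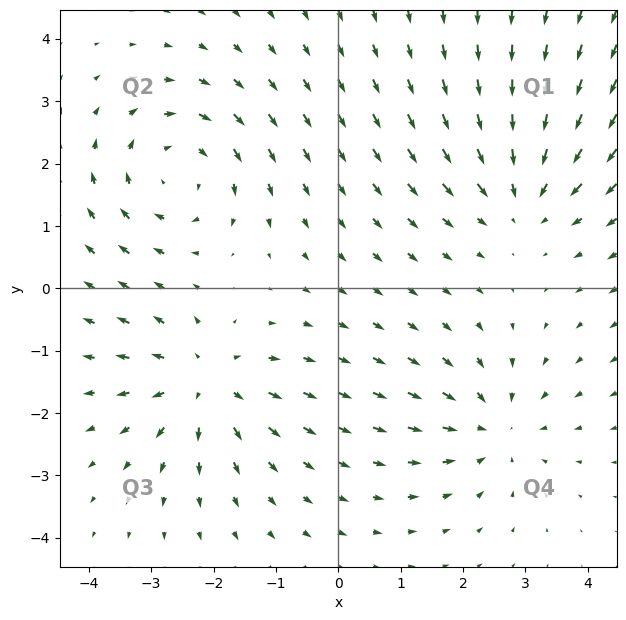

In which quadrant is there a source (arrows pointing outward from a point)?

Q3

The source sits at approximately (-2.1, -1.5), which lies in quadrant Q3. The divergence there is about +4, positive as expected for a source.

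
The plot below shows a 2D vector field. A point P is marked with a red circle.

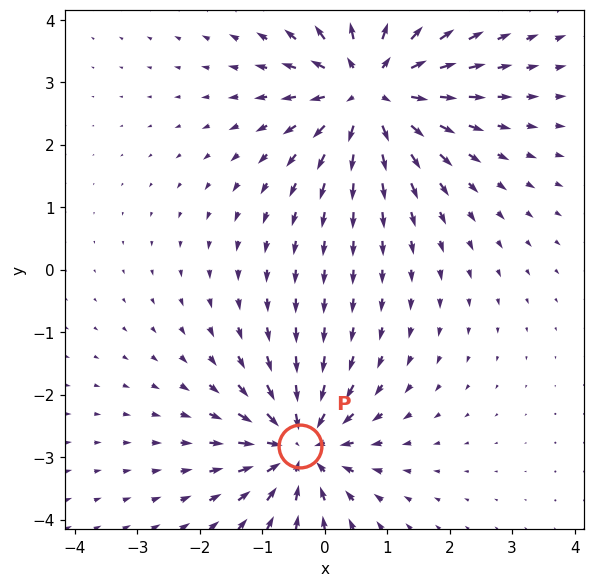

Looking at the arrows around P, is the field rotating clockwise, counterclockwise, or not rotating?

Near P at (-0.4, -2.8) the arrows show no circulation. The curl there is ≈0.

not rotating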